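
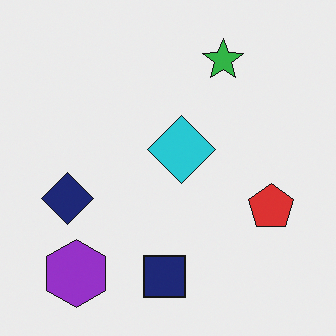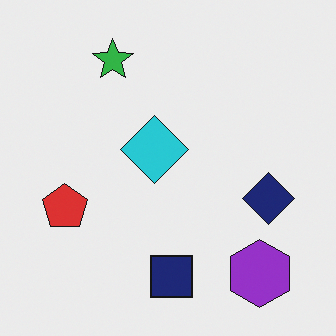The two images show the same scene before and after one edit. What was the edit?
It was flipped horizontally (left ↔ right).

The red pentagon is in the right of the first image and the left of the second — shapes on opposite sides of the vertical midline have swapped in a mirror flip.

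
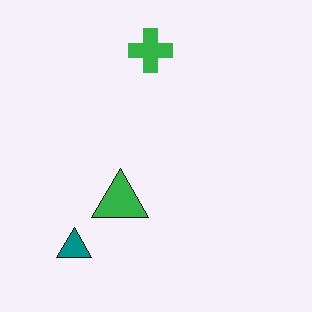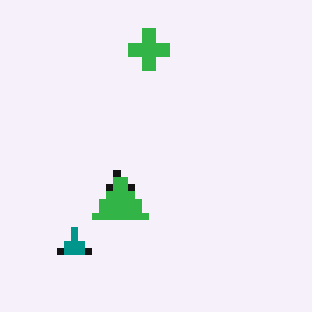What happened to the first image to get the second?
The second image is the first pixelated into visible square blocks.

Shapes are reduced to large square blocks; fine edges and outlines are lost — a downscale-then-upscale (mosaic) effect.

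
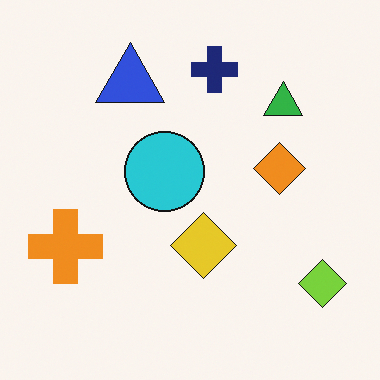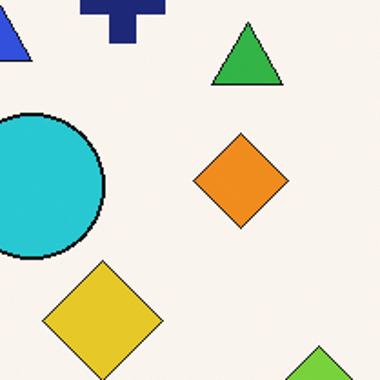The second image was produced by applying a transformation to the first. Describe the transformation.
This is the original image cropped tightly and scaled back up.

The visible shapes are larger and the field of view is narrower; shapes near the original edges may be partly or wholly outside the frame — a crop-and-rescale.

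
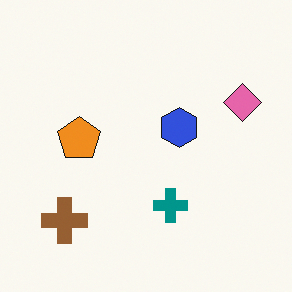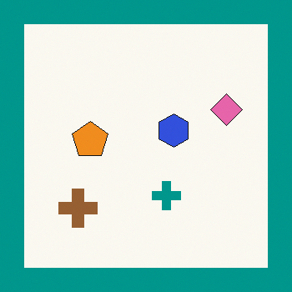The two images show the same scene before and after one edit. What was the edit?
The image was framed with a teal border.

A solid teal frame runs around the edge of the second image, with the content slightly shrunk inside it.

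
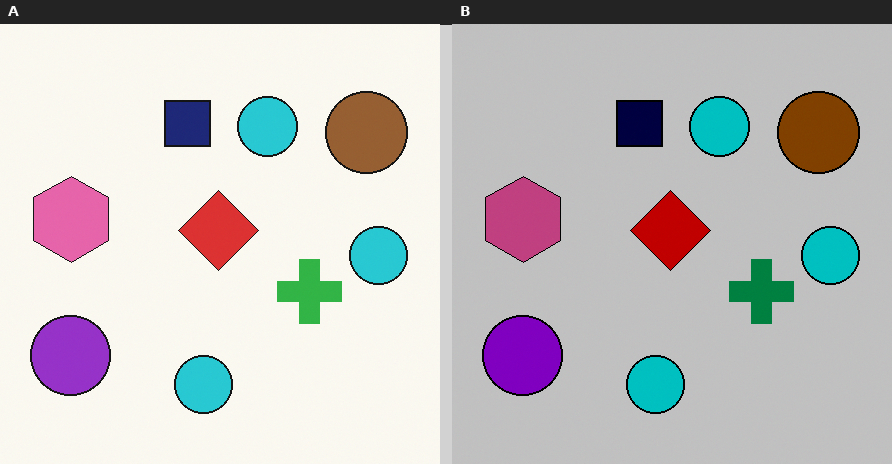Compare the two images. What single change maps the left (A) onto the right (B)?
Aggressively posterized.

Each flat color has snapped to a coarser quantized level — most visibly, the near-white background has dropped to a flat grey.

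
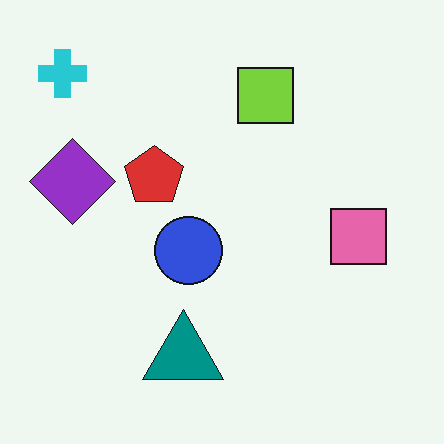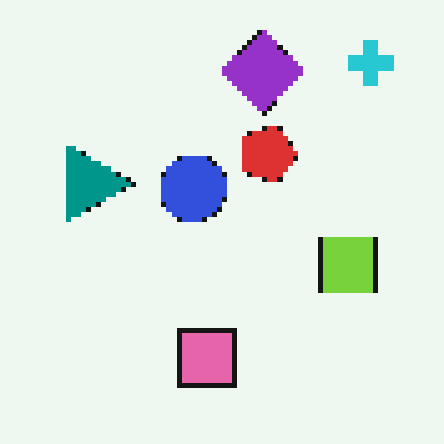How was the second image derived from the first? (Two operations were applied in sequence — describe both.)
The image was rotated 90° clockwise, then lightly pixelated (a mild mosaic effect).

The cyan cross sits in the top-left of the first image and the top-right of the second — consistent with a whole-image 90° clockwise rotation. Shapes are reduced to large square blocks; fine edges and outlines are lost — a downscale-then-upscale (mosaic) effect.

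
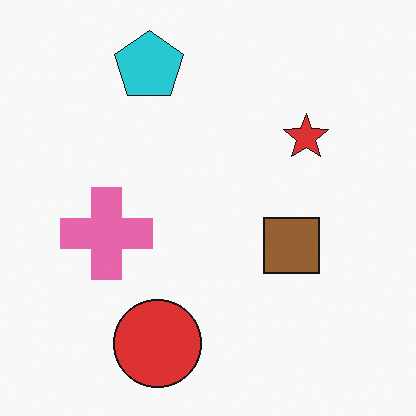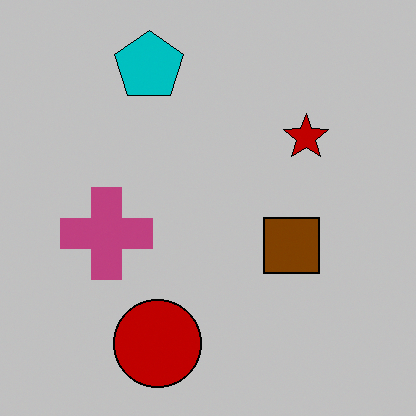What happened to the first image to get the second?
The image was aggressively posterized.

Each flat color has snapped to a coarser quantized level — most visibly, the near-white background has dropped to a flat grey.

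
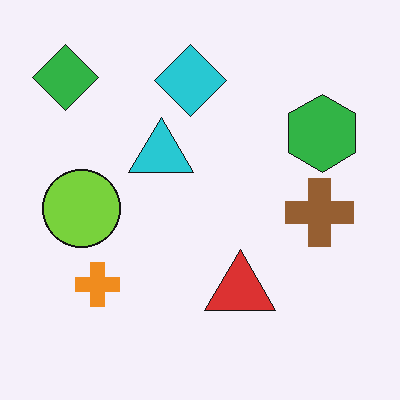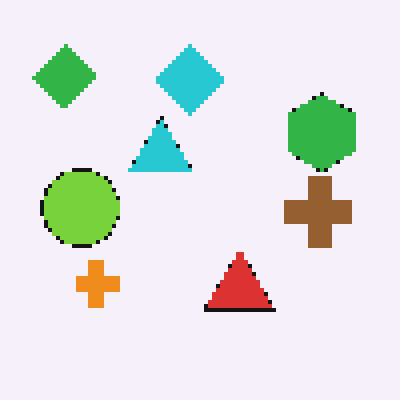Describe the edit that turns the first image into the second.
The second image is the first mildly pixelated.

Shapes are reduced to large square blocks; fine edges and outlines are lost — a downscale-then-upscale (mosaic) effect.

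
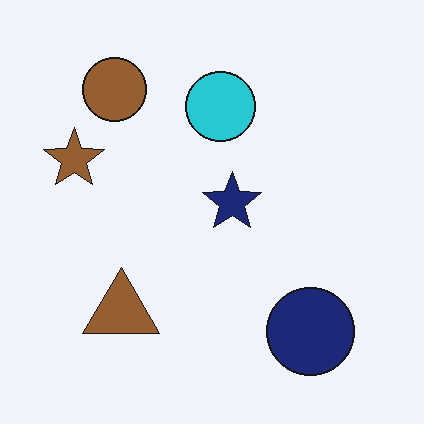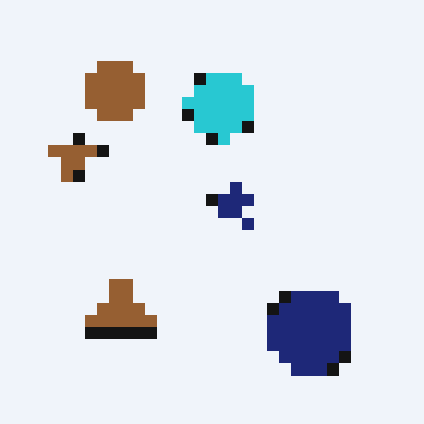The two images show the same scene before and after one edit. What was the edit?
This is the original image coarsely pixelated.

Shapes are reduced to large square blocks; fine edges and outlines are lost — a downscale-then-upscale (mosaic) effect.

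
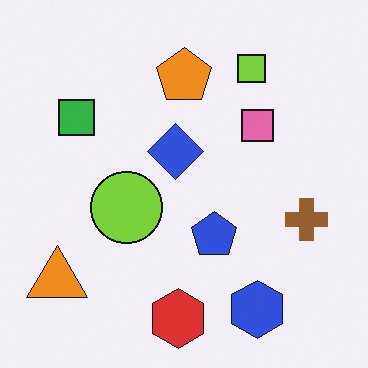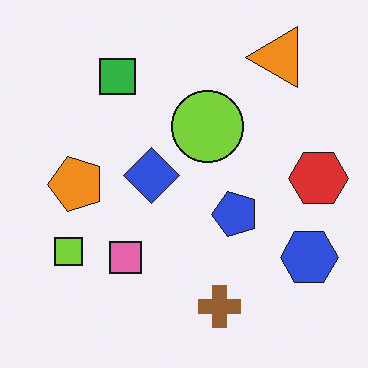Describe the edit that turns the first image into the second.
The second image is the first transposed (reflected across the top-left ↔ bottom-right diagonal).

Shapes have swapped their row and column positions — what was in the top-right is now in the bottom-left — a diagonal reflection.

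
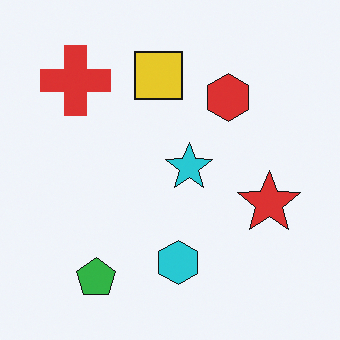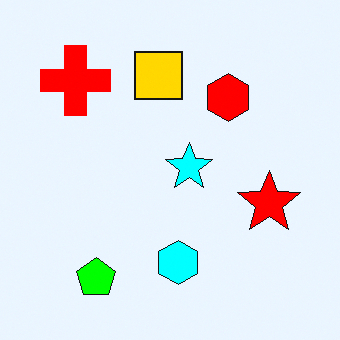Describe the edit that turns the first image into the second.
The transformation is: made much more vivid (saturation change).

All colors are more vivid — a global saturation change.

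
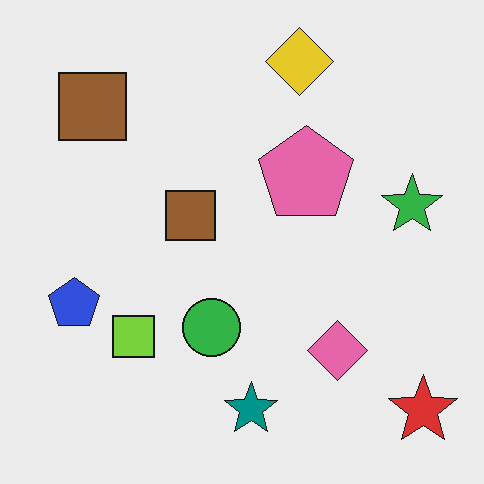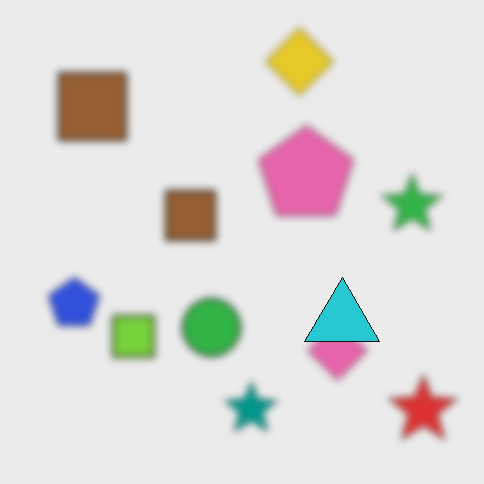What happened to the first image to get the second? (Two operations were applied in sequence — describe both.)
It was moderately blurred, then overlaid with an additional cyan triangle.

Shape edges and outlines are uniformly softened across the whole image. A cyan triangle appears in the second image that is absent from the first.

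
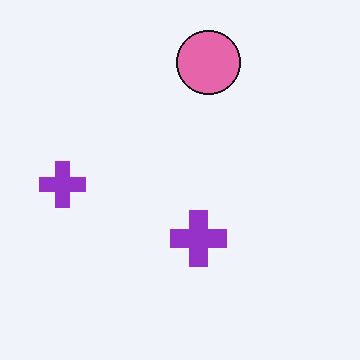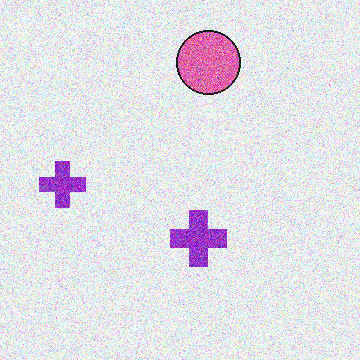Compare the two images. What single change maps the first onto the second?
The second image is the first degraded with heavy additive noise.

Random speckle covers the whole image, including the flat background.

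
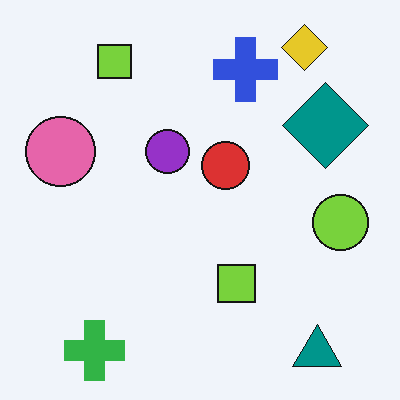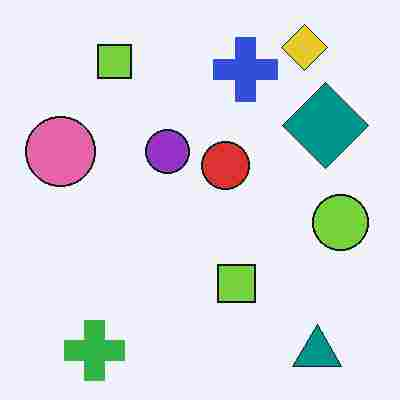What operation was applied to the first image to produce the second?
The transformation is: heavily JPEG-compressed with obvious blocking artifacts.

Blocky 8×8 compression artifacts appear around shape edges and the flat background shows ringing — characteristic JPEG degradation.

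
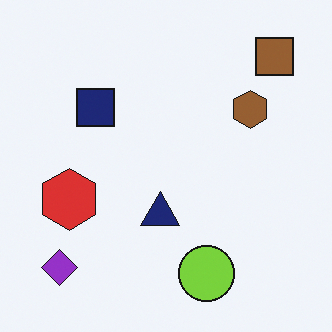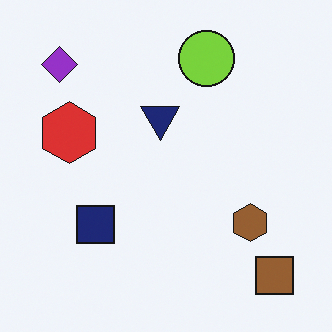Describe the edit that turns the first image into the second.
It was flipped vertically (top ↔ bottom).

The brown square is in the top-right of the first image and the bottom-right of the second — shapes on opposite sides of the horizontal midline have swapped in a mirror flip.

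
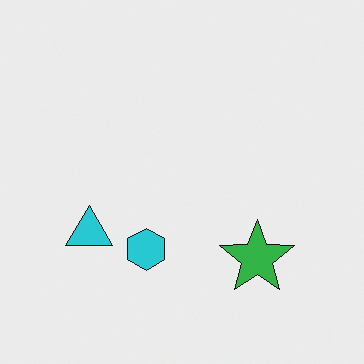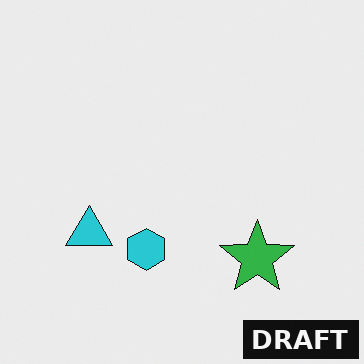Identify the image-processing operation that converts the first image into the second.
This is the original image watermarked with the text "DRAFT" in the lower-right corner.

A dark label reading "DRAFT" appears in the lower-right corner.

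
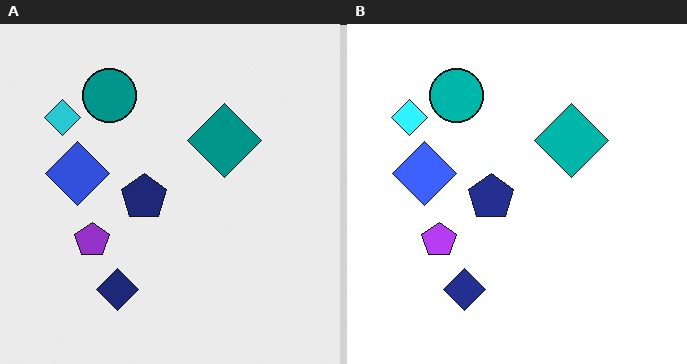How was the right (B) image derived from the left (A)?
It was slightly brightened.

Every pixel — background and shapes alike — is uniformly brightened.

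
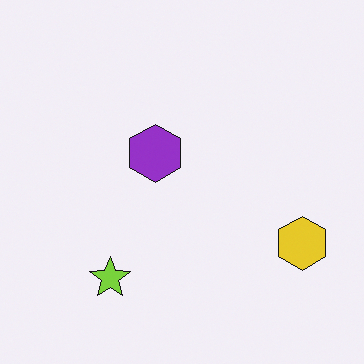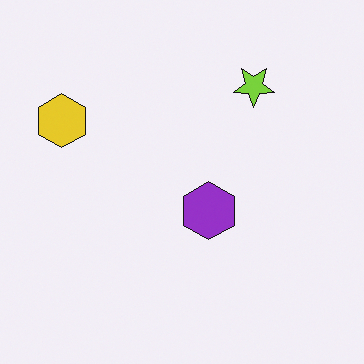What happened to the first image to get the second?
It was rotated 180°.

The yellow hexagon sits in the bottom-right of the first image and the top-left of the second — consistent with a whole-image 180° rotation.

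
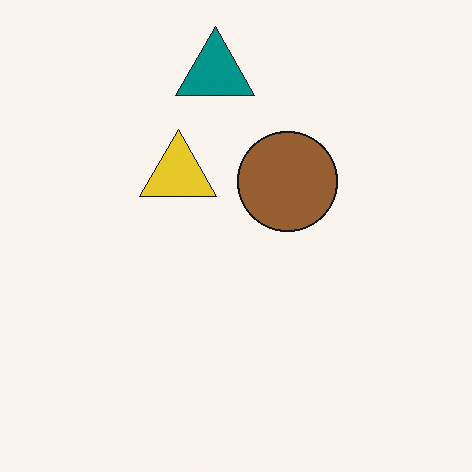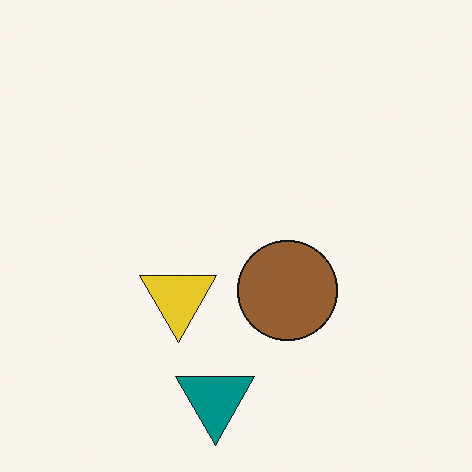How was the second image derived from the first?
It was flipped vertically (top ↔ bottom).

The teal triangle is in the top of the first image and the bottom of the second — shapes on opposite sides of the horizontal midline have swapped in a mirror flip.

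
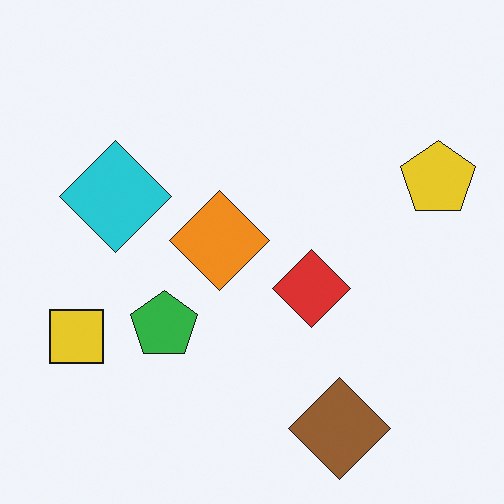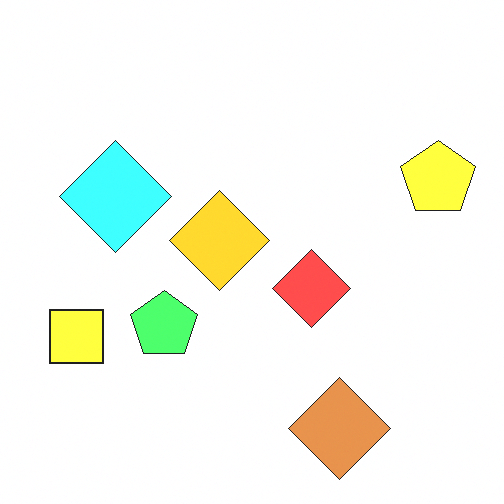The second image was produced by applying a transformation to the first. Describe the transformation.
The transformation is: noticeably brightened.

Every pixel — background and shapes alike — is uniformly brightened.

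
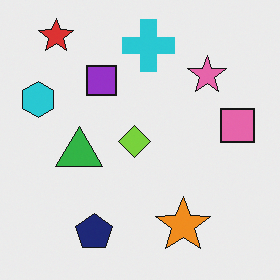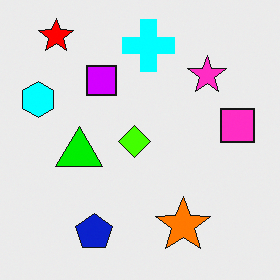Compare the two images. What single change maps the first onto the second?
This is the original image heavily oversaturated.

All colors are more vivid — a global saturation change.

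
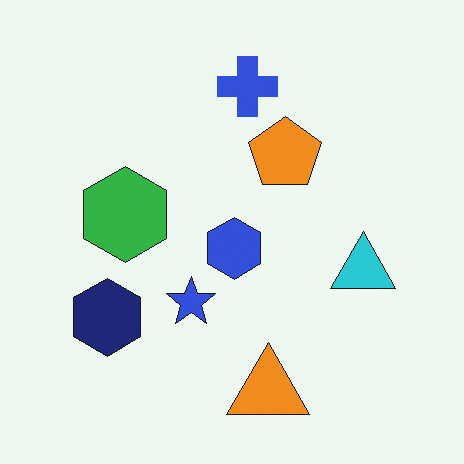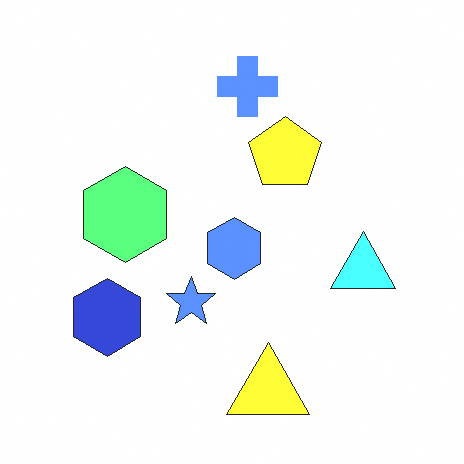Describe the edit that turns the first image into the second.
The image was substantially brightened.

Every pixel — background and shapes alike — is uniformly brightened.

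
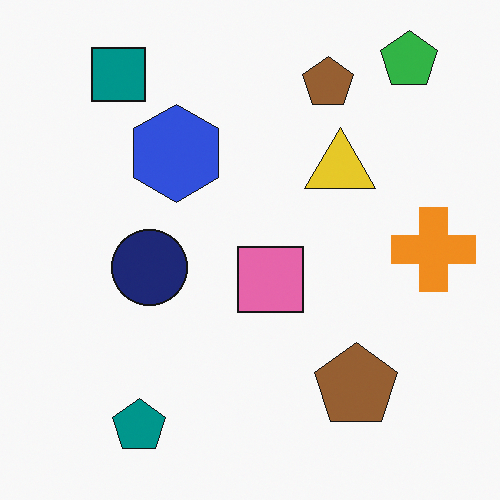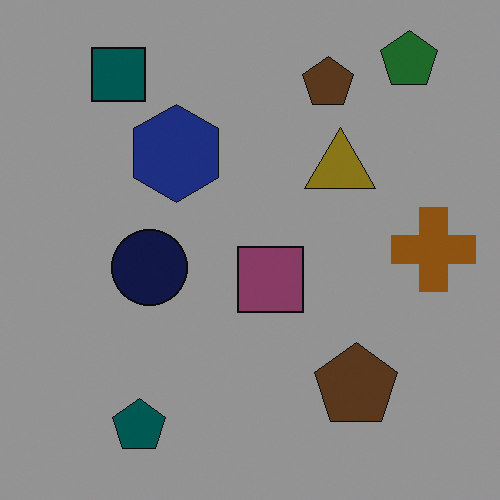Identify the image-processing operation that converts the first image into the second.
The transformation is: darkened a lot.

Every pixel — background and shapes alike — is uniformly darkened.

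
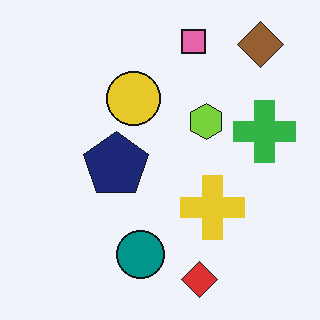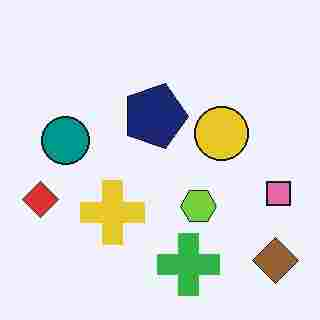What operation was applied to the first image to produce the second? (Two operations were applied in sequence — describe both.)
The image was rotated 90° clockwise, then heavily JPEG-compressed with obvious blocking artifacts.

The brown diamond sits in the top-right of the first image and the bottom-right of the second — consistent with a whole-image 90° clockwise rotation. Blocky 8×8 compression artifacts appear around shape edges and the flat background shows ringing — characteristic JPEG degradation.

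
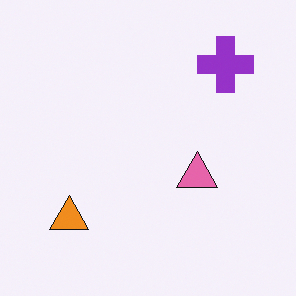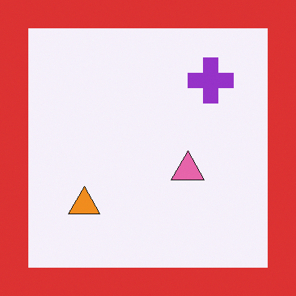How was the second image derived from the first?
The image was framed with a red border.

A solid red frame runs around the edge of the second image, with the content slightly shrunk inside it.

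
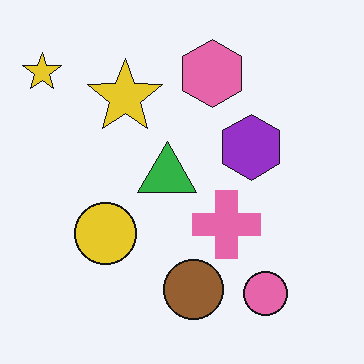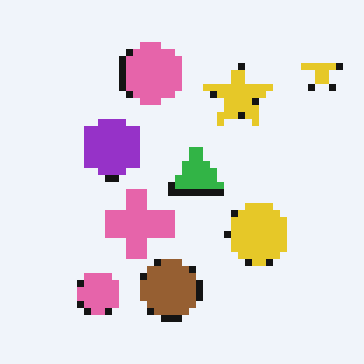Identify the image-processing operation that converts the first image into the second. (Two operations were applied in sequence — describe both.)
This is the original image flipped horizontally (left ↔ right), then moderately pixelated.

The pink circle is in the bottom-right of the first image and the bottom-left of the second — shapes on opposite sides of the vertical midline have swapped in a mirror flip. Shapes are reduced to large square blocks; fine edges and outlines are lost — a downscale-then-upscale (mosaic) effect.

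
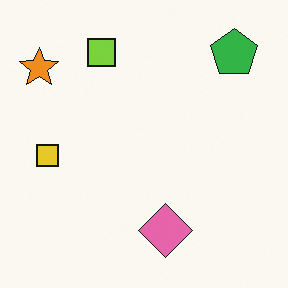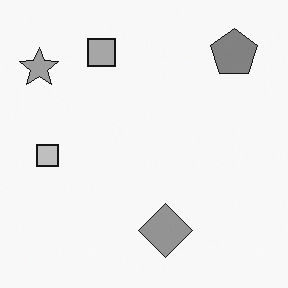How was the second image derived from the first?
Converted to grayscale.

All color is removed — every shape is now a shade of grey.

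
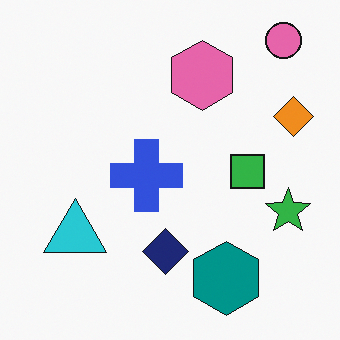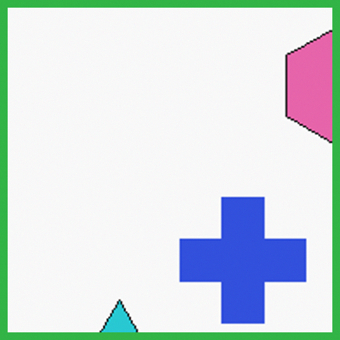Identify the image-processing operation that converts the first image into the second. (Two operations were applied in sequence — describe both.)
The transformation is: cropped to a noticeably smaller region and rescaled, then framed with a green border.

The visible shapes are larger and the field of view is narrower; shapes near the original edges may be partly or wholly outside the frame — a crop-and-rescale. A solid green frame runs around the edge of the second image, with the content slightly shrunk inside it.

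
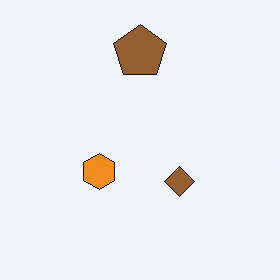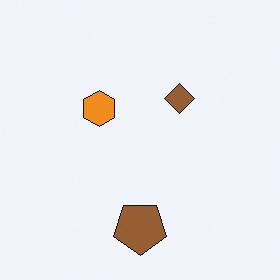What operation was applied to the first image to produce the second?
The image was flipped vertically (top ↔ bottom).

The brown pentagon is in the top of the first image and the bottom of the second — shapes on opposite sides of the horizontal midline have swapped in a mirror flip.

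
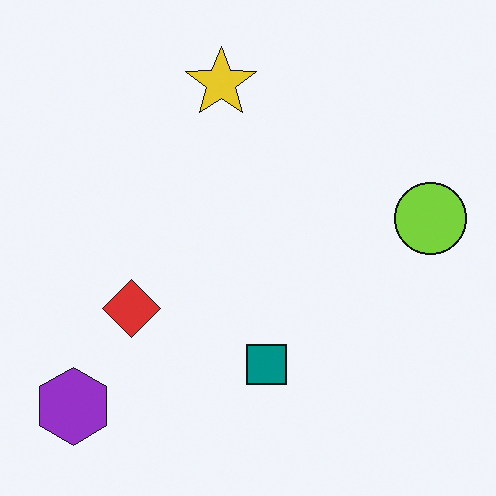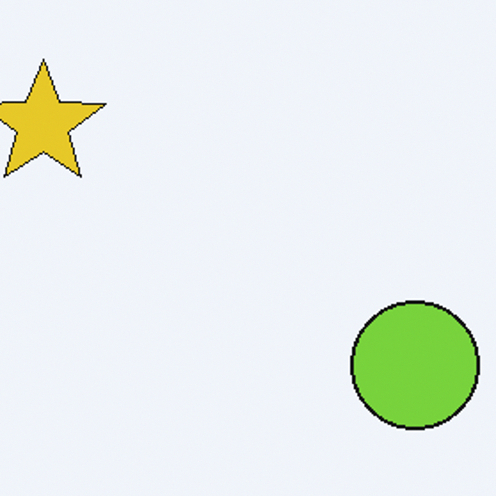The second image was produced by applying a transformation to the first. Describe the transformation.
It was cropped tightly and scaled back up.

The visible shapes are larger and the field of view is narrower; shapes near the original edges may be partly or wholly outside the frame — a crop-and-rescale.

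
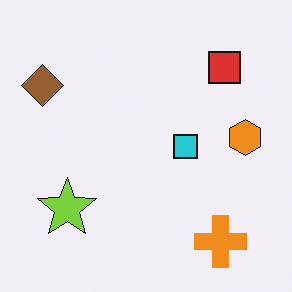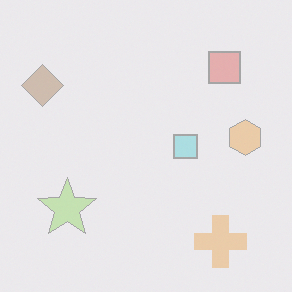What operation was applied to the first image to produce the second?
This is the original image given much lower contrast.

Tones are pushed toward mid-grey across the whole image — a global contrast change.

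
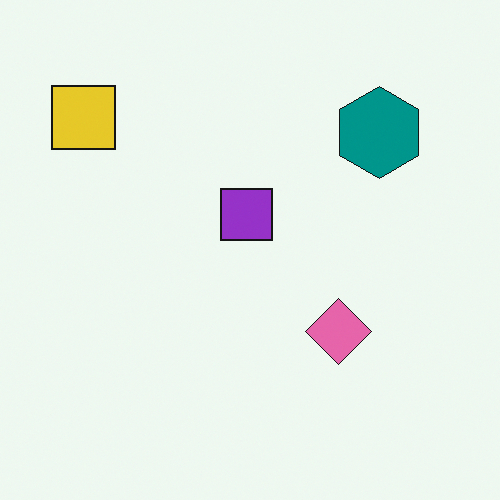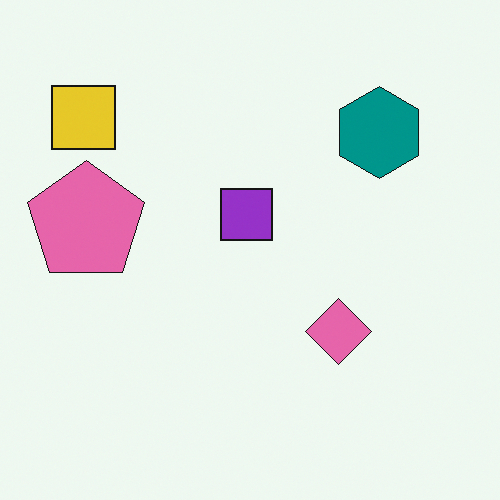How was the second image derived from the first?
It was overlaid with an additional pink pentagon.

A pink pentagon appears in the second image that is absent from the first.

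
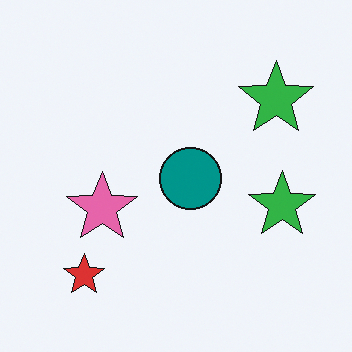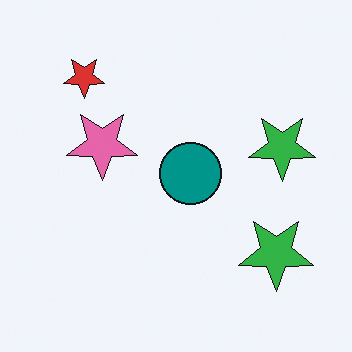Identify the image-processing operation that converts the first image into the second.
It was flipped vertically (top ↔ bottom).

The red star is in the bottom-left of the first image and the top-left of the second — shapes on opposite sides of the horizontal midline have swapped in a mirror flip.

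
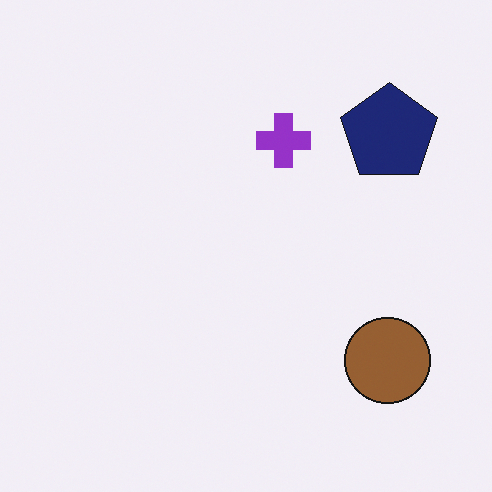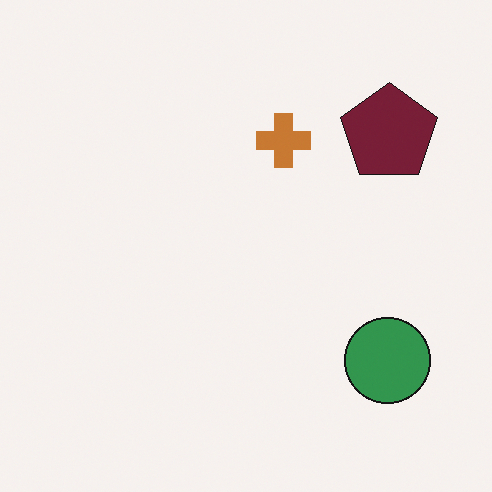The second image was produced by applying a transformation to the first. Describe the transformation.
The transformation is: hue-shifted by a moderate amount.

Every shape's color has rotated by the same amount around the hue wheel — a uniform hue shift.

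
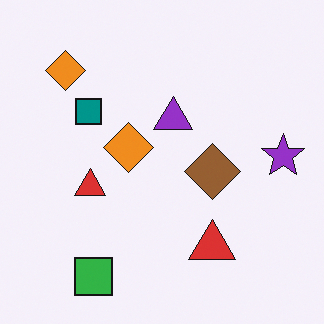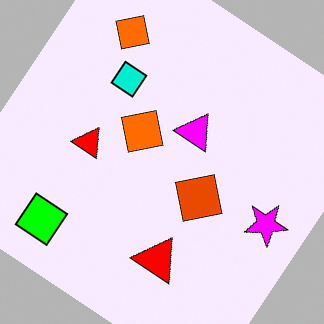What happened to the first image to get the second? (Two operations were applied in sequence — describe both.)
Heavily oversaturated, then rotated clockwise by a large amount — several tens of degrees.

All colors are more vivid — a global saturation change. Every shape is tilted by the same angle and the image corners show triangular fill wedges — a whole-image rotation by a non-right angle.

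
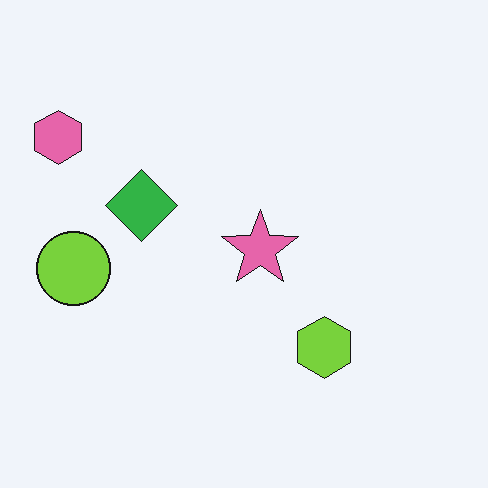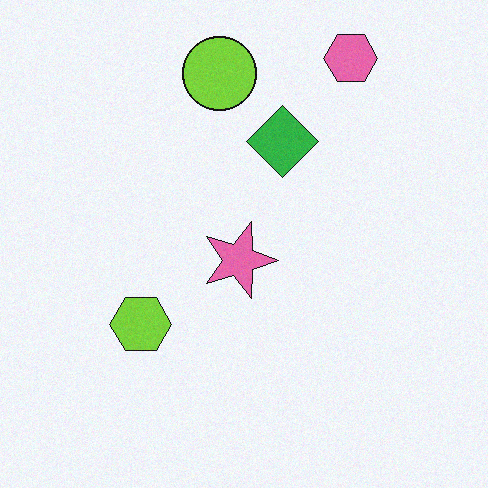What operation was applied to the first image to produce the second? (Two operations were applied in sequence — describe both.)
The transformation is: rotated 90° clockwise, then degraded with a light layer of grain.

The pink hexagon sits in the top-left of the first image and the top-right of the second — consistent with a whole-image 90° clockwise rotation. Random speckle covers the whole image, including the flat background.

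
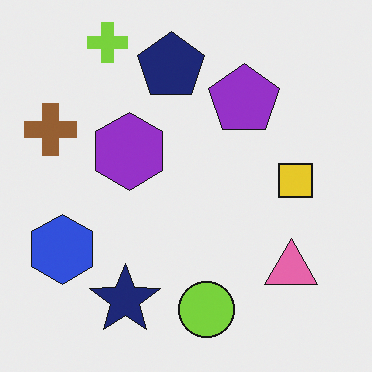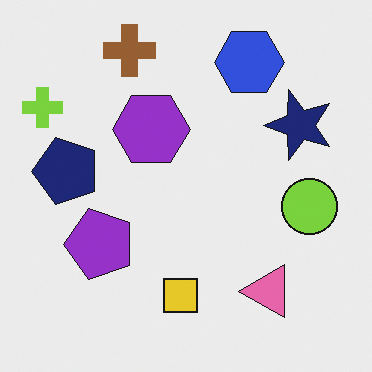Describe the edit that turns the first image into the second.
This is the original image transposed (reflected across the top-left ↔ bottom-right diagonal).

Shapes have swapped their row and column positions — what was in the top-right is now in the bottom-left — a diagonal reflection.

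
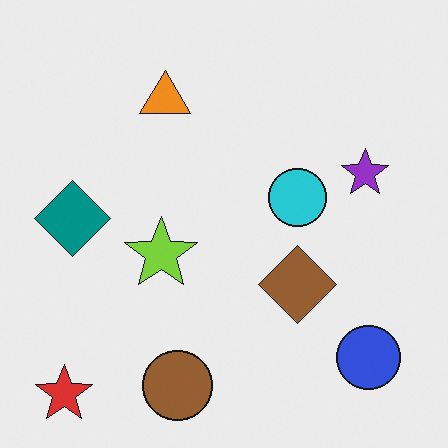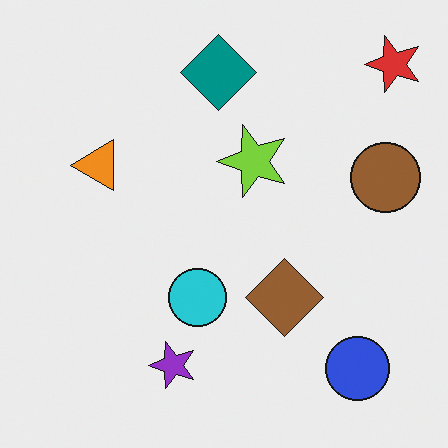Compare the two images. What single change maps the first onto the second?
The second image is the first transposed (reflected across the top-left ↔ bottom-right diagonal).

Shapes have swapped their row and column positions — what was in the top-right is now in the bottom-left — a diagonal reflection.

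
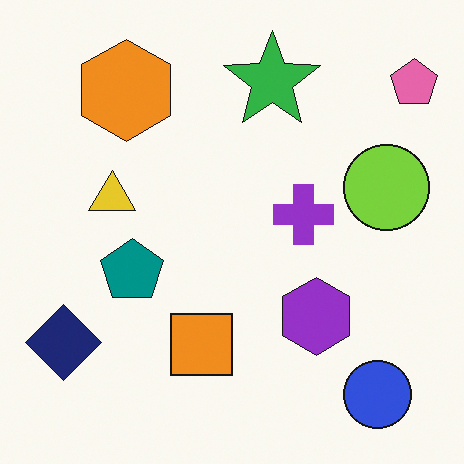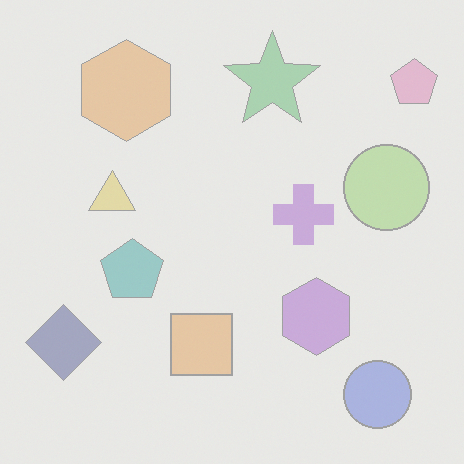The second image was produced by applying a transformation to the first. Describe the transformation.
The transformation is: washed out (contrast reduced).

Tones are pushed toward mid-grey across the whole image — a global contrast change.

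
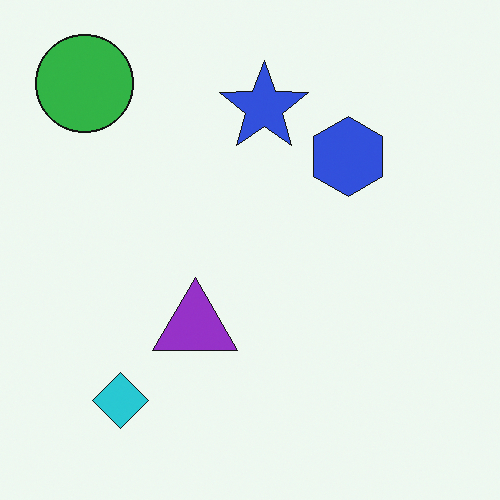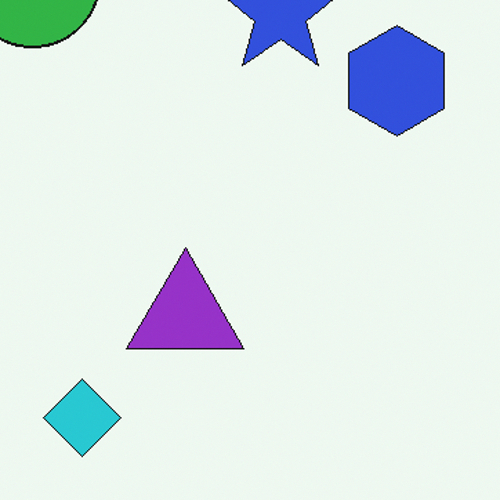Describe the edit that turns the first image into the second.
Cropped slightly and scaled back up.

The visible shapes are larger and the field of view is narrower; shapes near the original edges may be partly or wholly outside the frame — a crop-and-rescale.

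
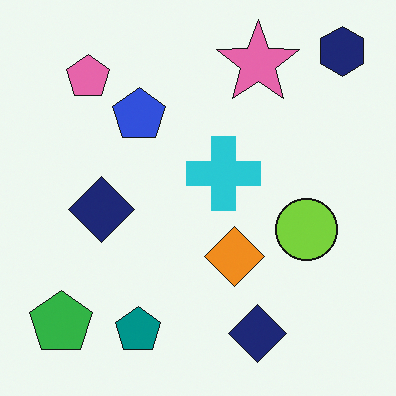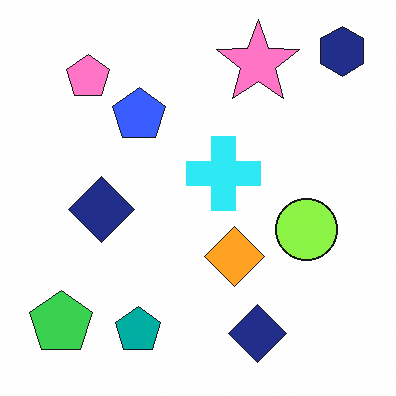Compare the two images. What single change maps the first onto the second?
Slightly brightened.

Every pixel — background and shapes alike — is uniformly brightened.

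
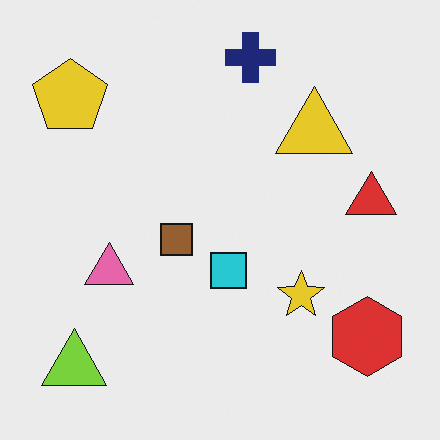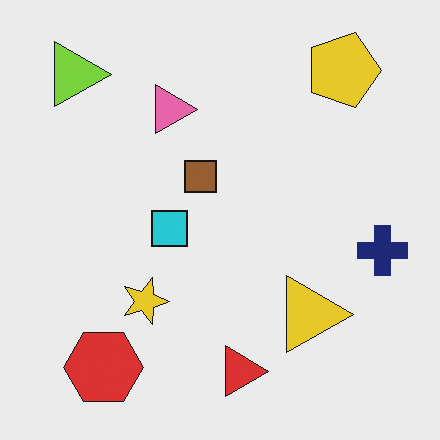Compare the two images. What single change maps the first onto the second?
It was rotated 90° clockwise.

The lime triangle sits in the bottom-left of the first image and the top-left of the second — consistent with a whole-image 90° clockwise rotation.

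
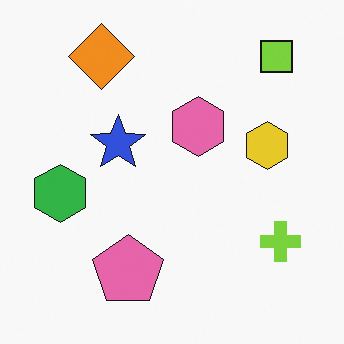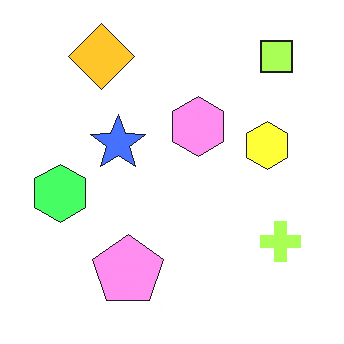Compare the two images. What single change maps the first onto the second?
This is the original image brightened a lot.

Every pixel — background and shapes alike — is uniformly brightened.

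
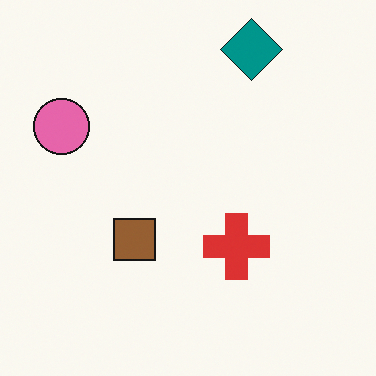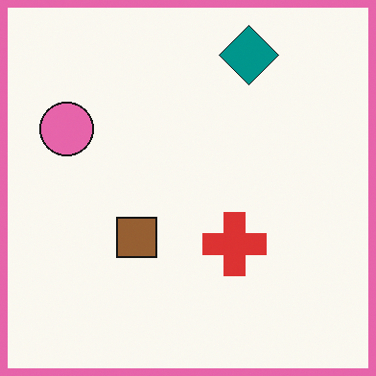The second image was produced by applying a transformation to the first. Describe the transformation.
Framed with a pink border.

A solid pink frame runs around the edge of the second image, with the content slightly shrunk inside it.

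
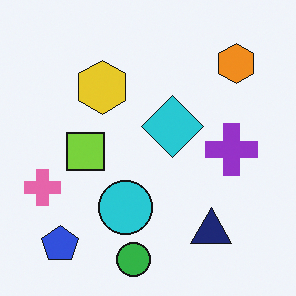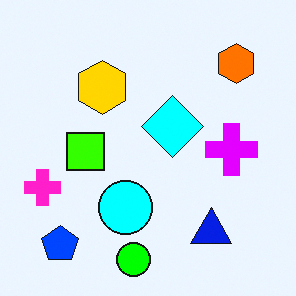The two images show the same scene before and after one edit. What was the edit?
The image was made much more vivid (saturation change).

All colors are more vivid — a global saturation change.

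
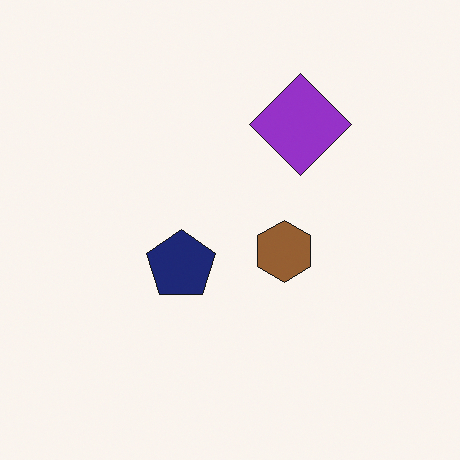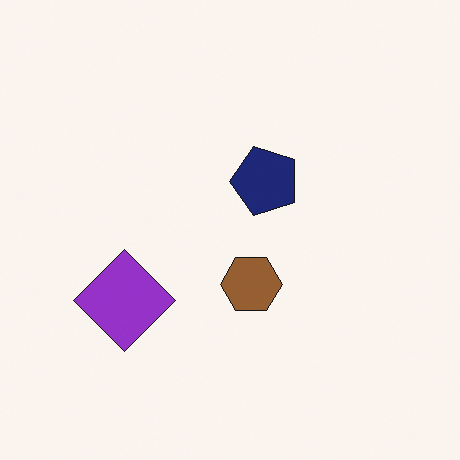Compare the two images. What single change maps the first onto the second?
The image was transposed (reflected across the top-left ↔ bottom-right diagonal).

Shapes have swapped their row and column positions — what was in the top-right is now in the bottom-left — a diagonal reflection.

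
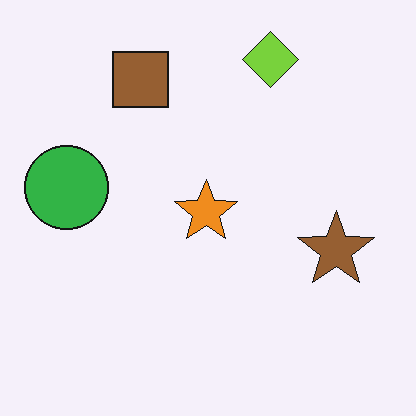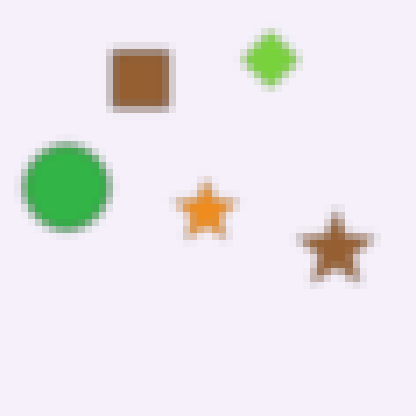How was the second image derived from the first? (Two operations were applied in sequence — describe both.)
The transformation is: moderately blurred, then pixelated into visible square blocks.

Shape edges and outlines are uniformly softened across the whole image. Shapes are reduced to large square blocks; fine edges and outlines are lost — a downscale-then-upscale (mosaic) effect.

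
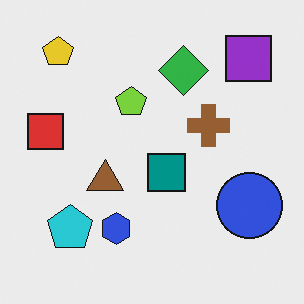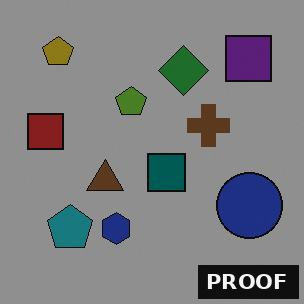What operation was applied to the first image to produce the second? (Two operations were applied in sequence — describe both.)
It was noticeably darkened, then watermarked with the text "PROOF" in the lower-right corner.

Every pixel — background and shapes alike — is uniformly darkened. A dark label reading "PROOF" appears in the lower-right corner.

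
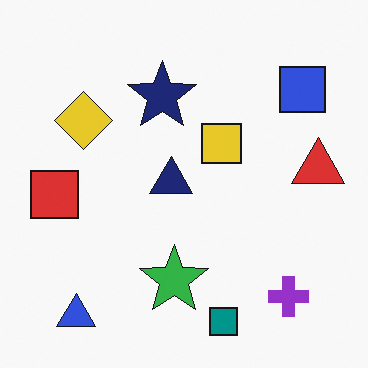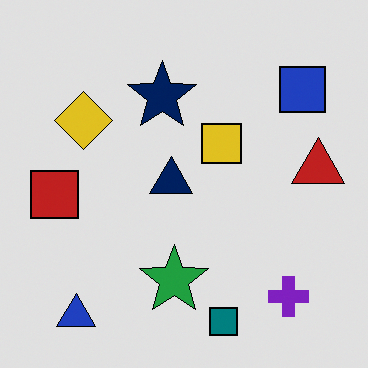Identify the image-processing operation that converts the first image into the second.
This is the original image posterized to a reduced palette.

Each flat color has snapped to a coarser quantized level — most visibly, the near-white background has dropped to a flat grey.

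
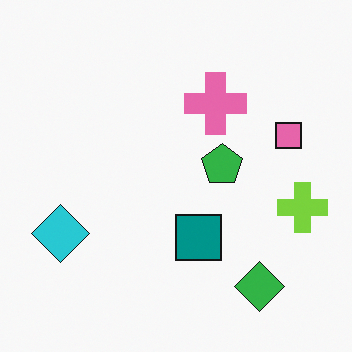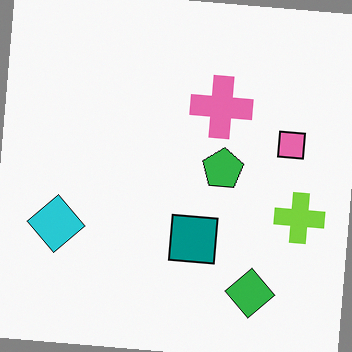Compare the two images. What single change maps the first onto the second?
The second image is the first rotated clockwise by a small amount.

Every shape is tilted by the same angle and the image corners show triangular fill wedges — a whole-image rotation by a non-right angle.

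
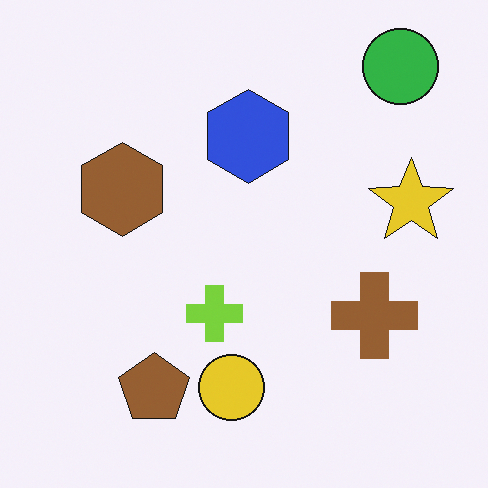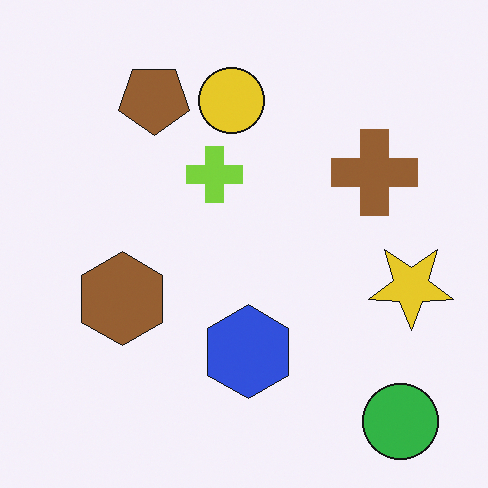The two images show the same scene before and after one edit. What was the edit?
Flipped vertically (top ↔ bottom).

The green circle is in the top-right of the first image and the bottom-right of the second — shapes on opposite sides of the horizontal midline have swapped in a mirror flip.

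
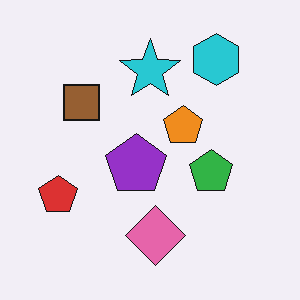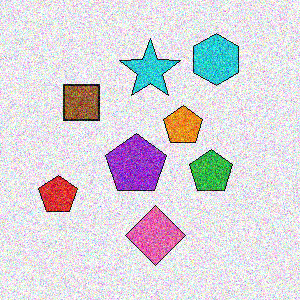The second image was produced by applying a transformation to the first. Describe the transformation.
The second image is the first degraded with heavy additive noise.

Random speckle covers the whole image, including the flat background.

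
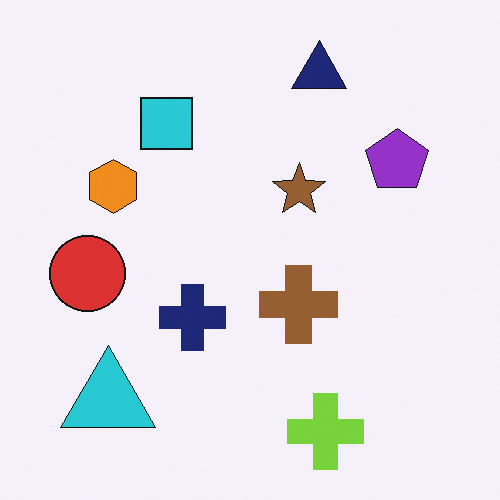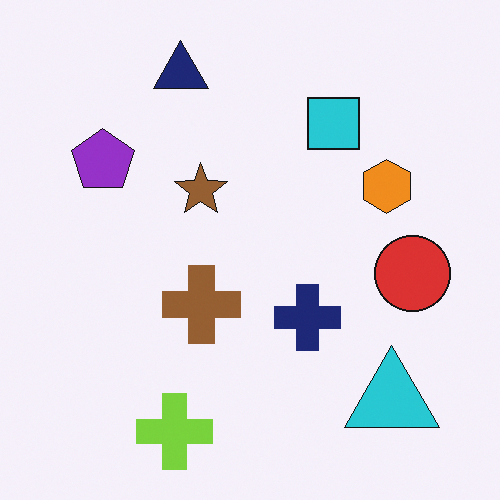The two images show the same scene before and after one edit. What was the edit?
The image was flipped horizontally (left ↔ right).

The red circle is in the left of the first image and the right of the second — shapes on opposite sides of the vertical midline have swapped in a mirror flip.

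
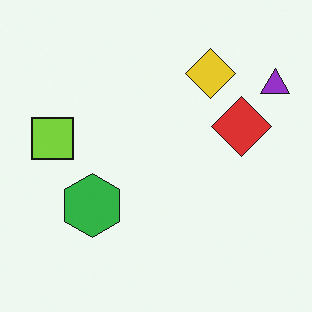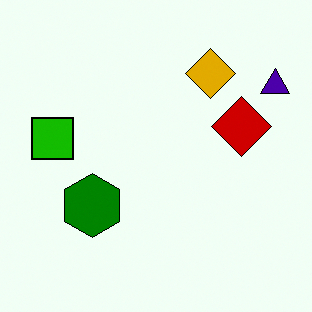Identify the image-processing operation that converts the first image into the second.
The image was boosted in contrast.

Tones are pushed away from mid-grey across the whole image — a global contrast change.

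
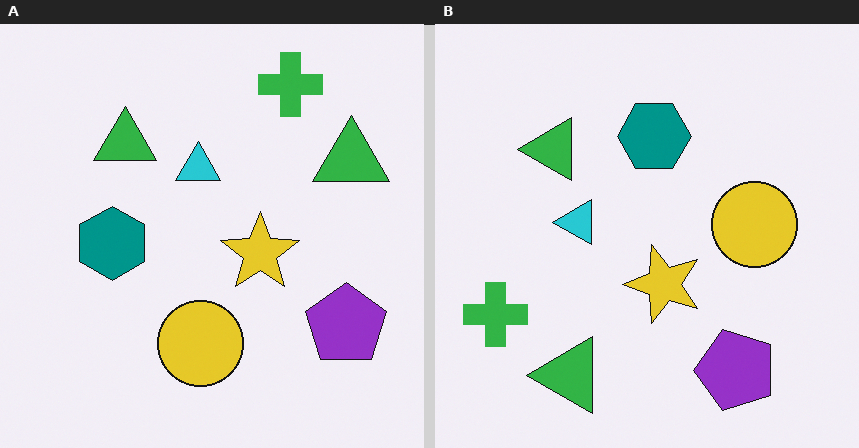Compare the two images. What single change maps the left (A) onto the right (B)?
Transposed (reflected across the top-left ↔ bottom-right diagonal).

Shapes have swapped their row and column positions — what was in the top-right is now in the bottom-left — a diagonal reflection.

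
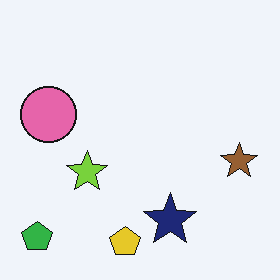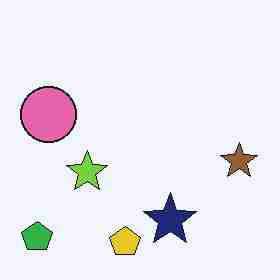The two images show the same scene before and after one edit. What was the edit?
The transformation is: heavily JPEG-compressed with obvious blocking artifacts.

Blocky 8×8 compression artifacts appear around shape edges and the flat background shows ringing — characteristic JPEG degradation.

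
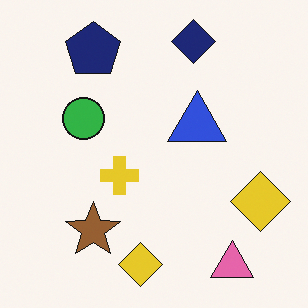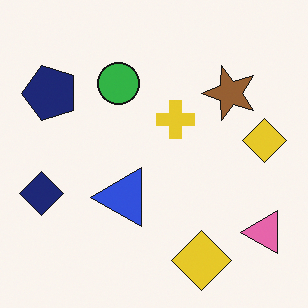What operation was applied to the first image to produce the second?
Transposed (reflected across the top-left ↔ bottom-right diagonal).

Shapes have swapped their row and column positions — what was in the top-right is now in the bottom-left — a diagonal reflection.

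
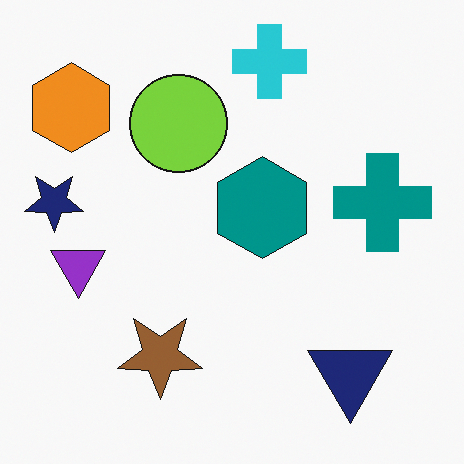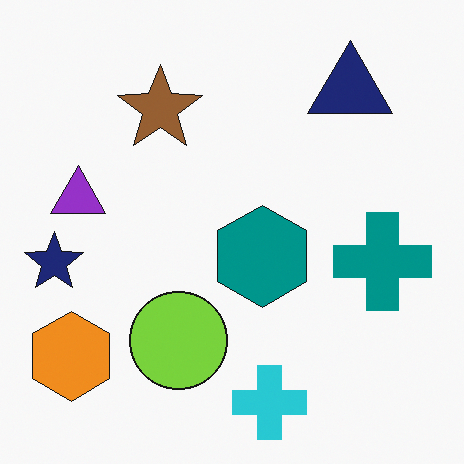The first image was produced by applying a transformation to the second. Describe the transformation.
The first image is the second flipped vertically (top ↔ bottom).

The cyan cross is in the bottom of the second image and the top of the first — shapes on opposite sides of the horizontal midline have swapped in a mirror flip.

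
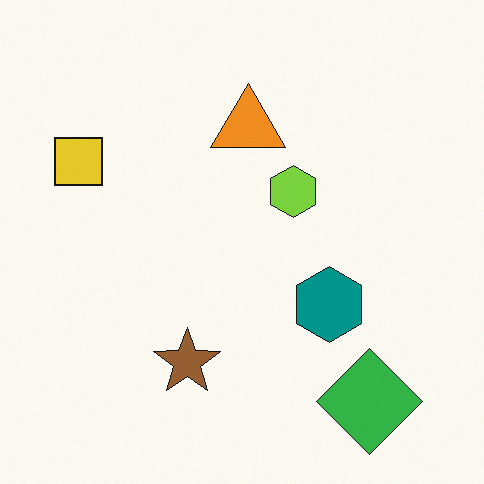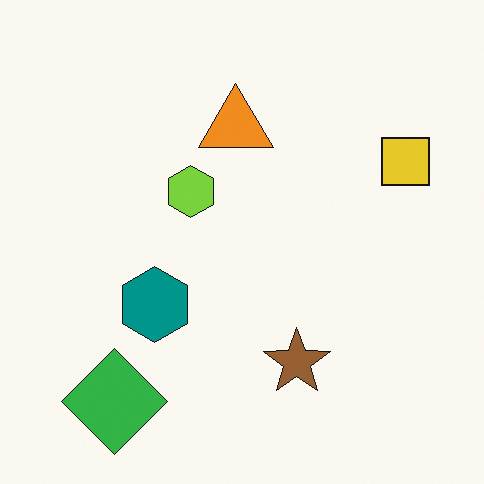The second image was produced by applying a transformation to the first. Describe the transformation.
Flipped horizontally (left ↔ right).

The yellow square is in the top-left of the first image and the top-right of the second — shapes on opposite sides of the vertical midline have swapped in a mirror flip.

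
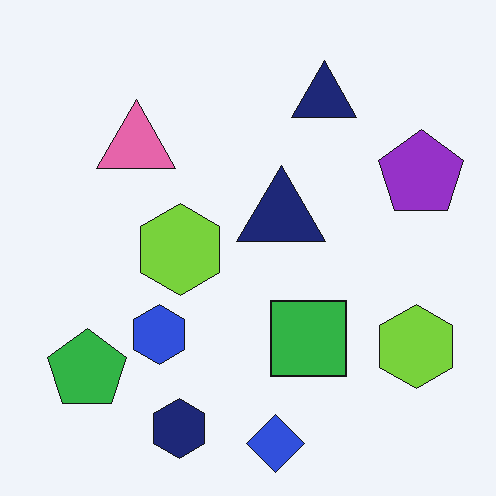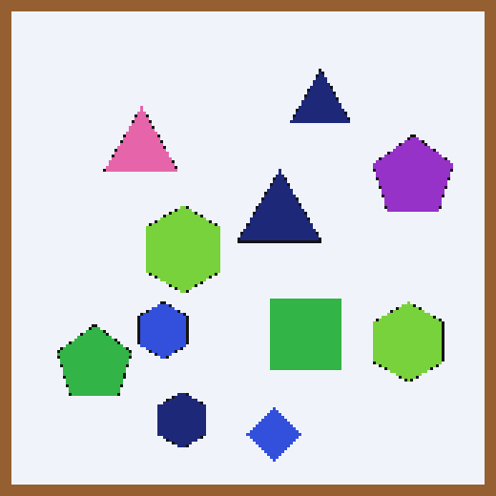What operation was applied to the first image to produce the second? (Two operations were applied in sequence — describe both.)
Mildly pixelated, then framed with a brown border.

Shapes are reduced to large square blocks; fine edges and outlines are lost — a downscale-then-upscale (mosaic) effect. A solid brown frame runs around the edge of the second image, with the content slightly shrunk inside it.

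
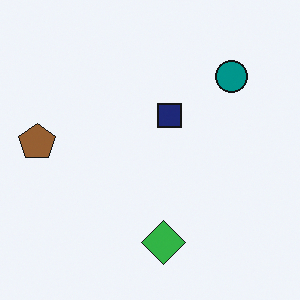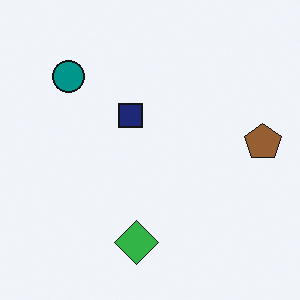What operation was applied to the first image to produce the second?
The second image is the first flipped horizontally (left ↔ right).

The brown pentagon is in the left of the first image and the right of the second — shapes on opposite sides of the vertical midline have swapped in a mirror flip.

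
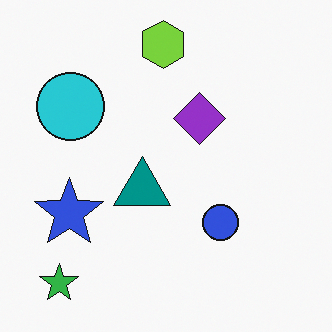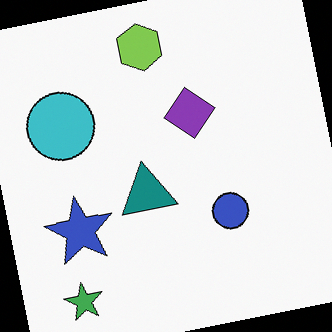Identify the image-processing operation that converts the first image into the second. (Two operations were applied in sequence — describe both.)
Rotated counter-clockwise by a slight angle, then slightly desaturated.

Every shape is tilted by the same angle and the image corners show triangular fill wedges — a whole-image rotation by a non-right angle. All colors are more muted and greyish — a global saturation change.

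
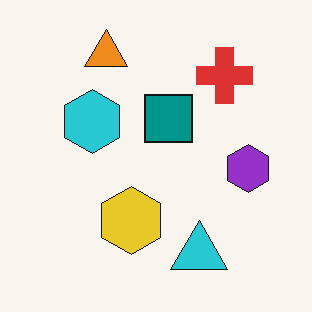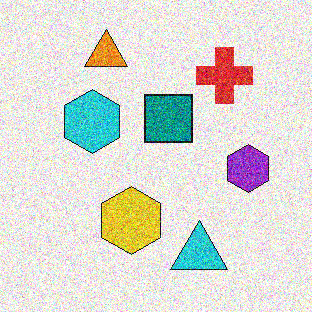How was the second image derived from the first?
This is the original image degraded with a thick layer of grain.

Random speckle covers the whole image, including the flat background.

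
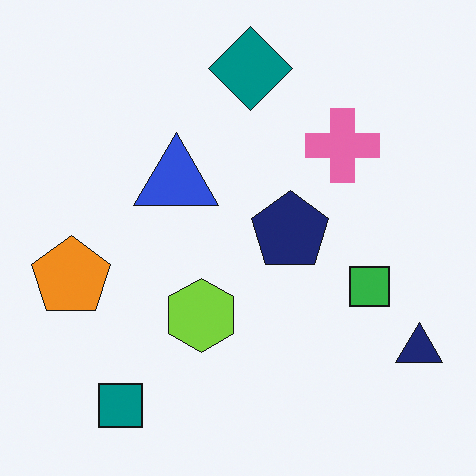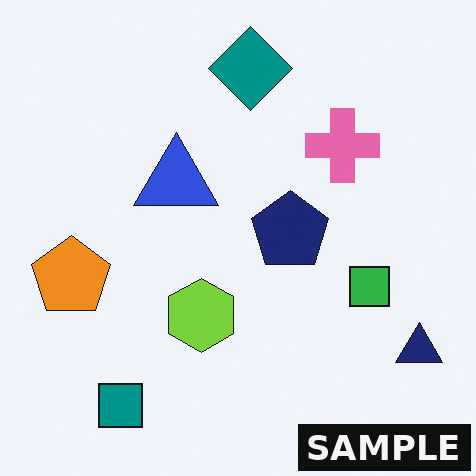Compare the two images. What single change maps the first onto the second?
The transformation is: watermarked with the text "SAMPLE" in the lower-right corner.

A dark label reading "SAMPLE" appears in the lower-right corner.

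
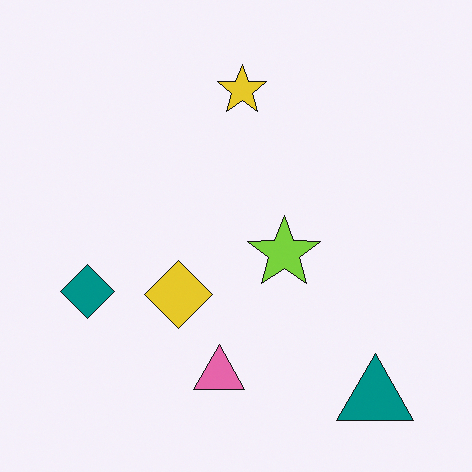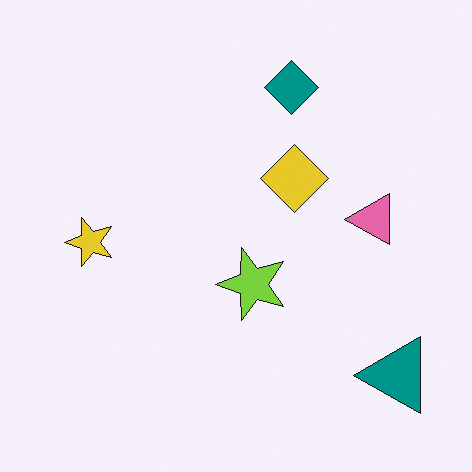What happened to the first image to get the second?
It was transposed (reflected across the top-left ↔ bottom-right diagonal).

Shapes have swapped their row and column positions — what was in the top-right is now in the bottom-left — a diagonal reflection.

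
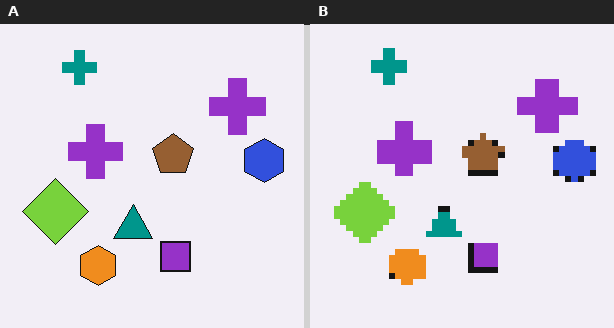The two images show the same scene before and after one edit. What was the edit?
The right (B) image is the left (A) pixelated into visible square blocks.

Shapes are reduced to large square blocks; fine edges and outlines are lost — a downscale-then-upscale (mosaic) effect.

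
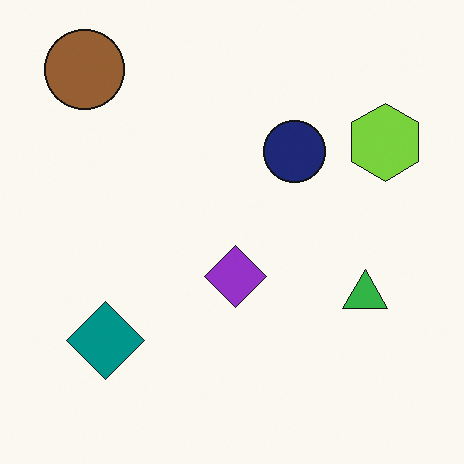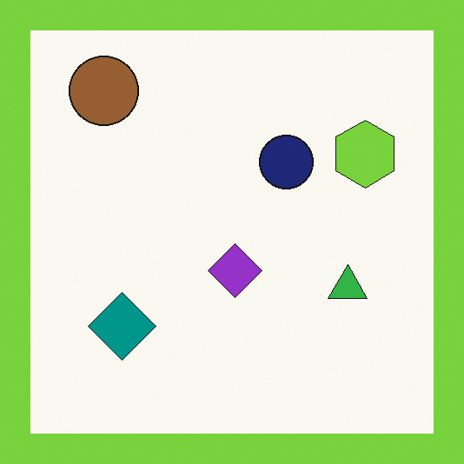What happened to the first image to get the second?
The second image is the first framed with a lime border.

A solid lime frame runs around the edge of the second image, with the content slightly shrunk inside it.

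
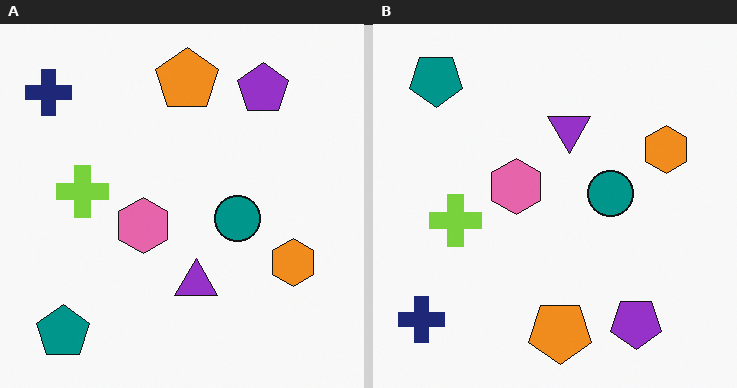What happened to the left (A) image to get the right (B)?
Flipped vertically (top ↔ bottom).

The orange pentagon is in the top of the left (A) image and the bottom of the right (B) — shapes on opposite sides of the horizontal midline have swapped in a mirror flip.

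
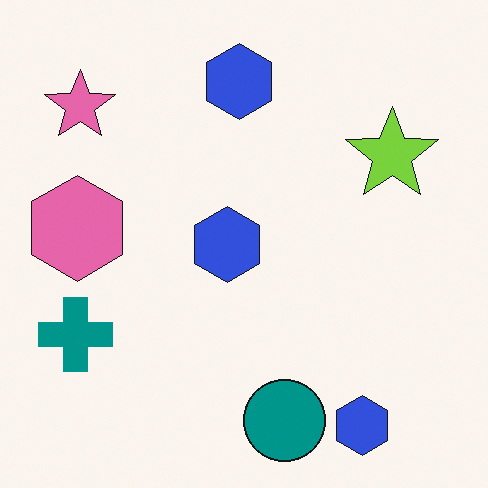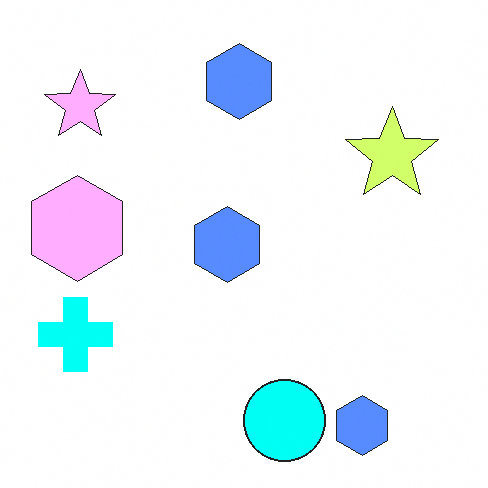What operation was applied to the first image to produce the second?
Brightened a lot.

Every pixel — background and shapes alike — is uniformly brightened.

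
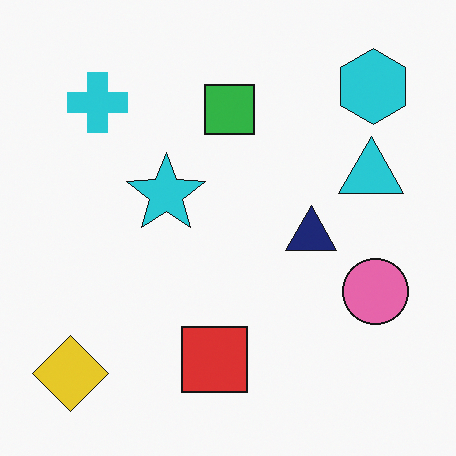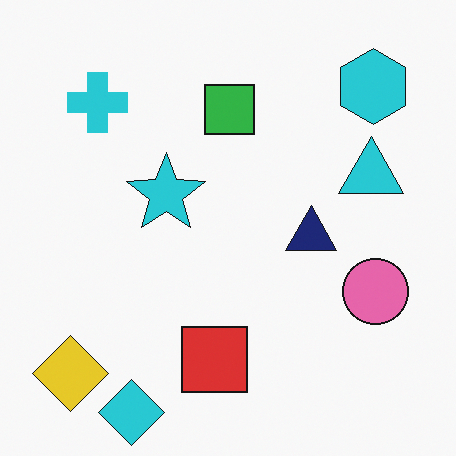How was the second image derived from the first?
Overlaid with an additional cyan diamond.

A cyan diamond appears in the second image that is absent from the first.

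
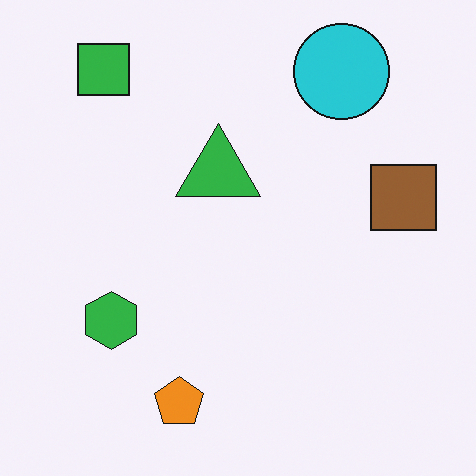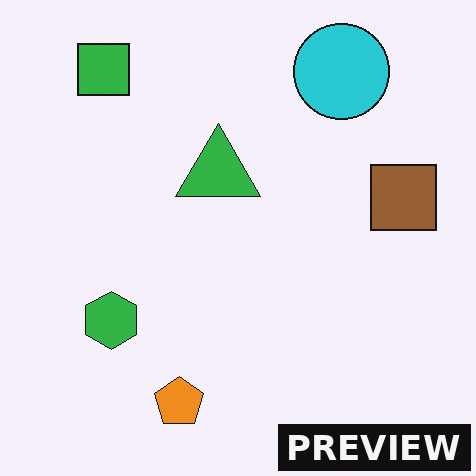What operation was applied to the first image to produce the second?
This is the original image watermarked with the text "PREVIEW" in the lower-right corner.

A dark label reading "PREVIEW" appears in the lower-right corner.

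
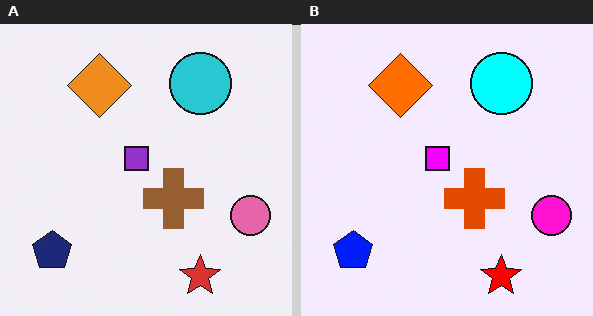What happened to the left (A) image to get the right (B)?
This is the original image heavily oversaturated.

All colors are more vivid — a global saturation change.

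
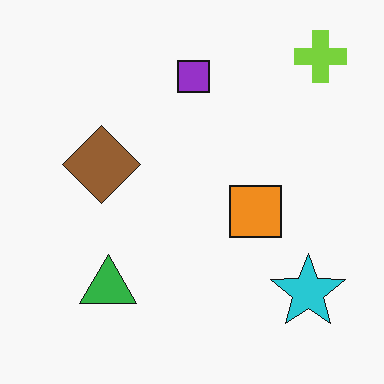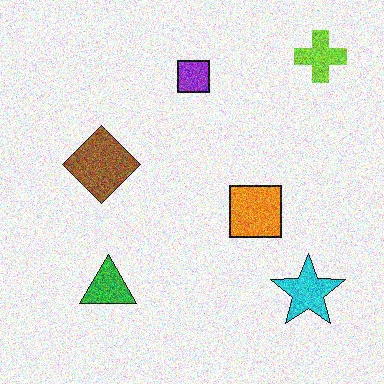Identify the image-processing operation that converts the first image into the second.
This is the original image degraded with a thick layer of grain.

Random speckle covers the whole image, including the flat background.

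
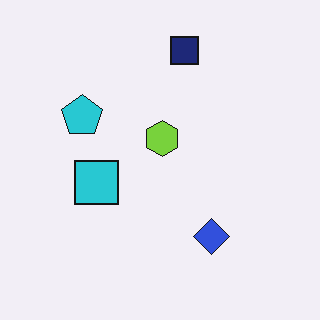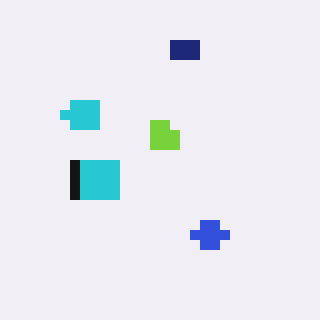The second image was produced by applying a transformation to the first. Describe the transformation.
This is the original image heavily pixelated into large blocks.

Shapes are reduced to large square blocks; fine edges and outlines are lost — a downscale-then-upscale (mosaic) effect.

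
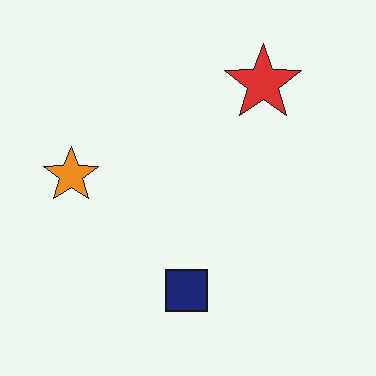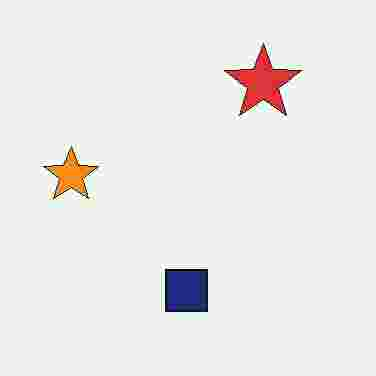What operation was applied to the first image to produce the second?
The transformation is: degraded with heavy JPEG compression.

Blocky 8×8 compression artifacts appear around shape edges and the flat background shows ringing — characteristic JPEG degradation.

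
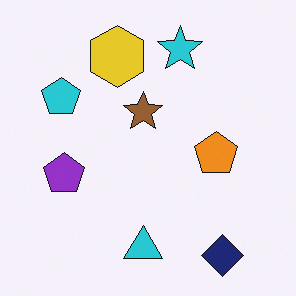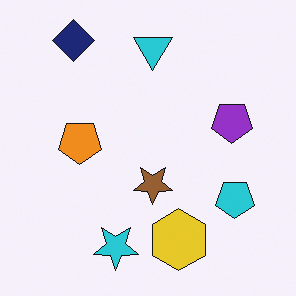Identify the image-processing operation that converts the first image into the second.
Rotated 180°.

The navy diamond sits in the bottom-right of the first image and the top-left of the second — consistent with a whole-image 180° rotation.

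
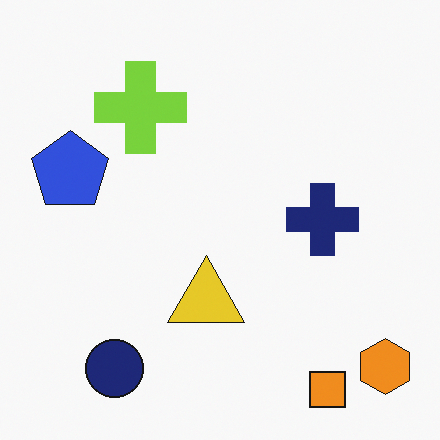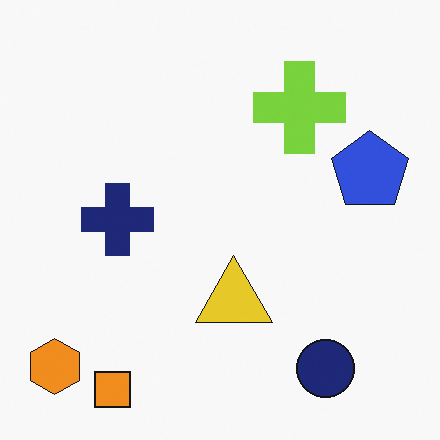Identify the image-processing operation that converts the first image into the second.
This is the original image flipped horizontally (left ↔ right).

The orange hexagon is in the bottom-right of the first image and the bottom-left of the second — shapes on opposite sides of the vertical midline have swapped in a mirror flip.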